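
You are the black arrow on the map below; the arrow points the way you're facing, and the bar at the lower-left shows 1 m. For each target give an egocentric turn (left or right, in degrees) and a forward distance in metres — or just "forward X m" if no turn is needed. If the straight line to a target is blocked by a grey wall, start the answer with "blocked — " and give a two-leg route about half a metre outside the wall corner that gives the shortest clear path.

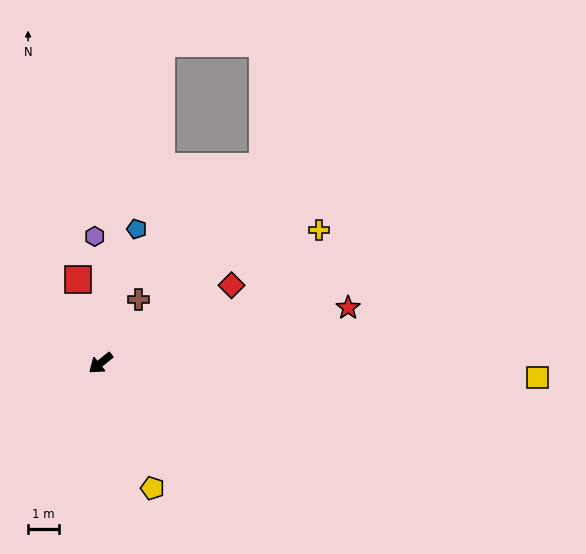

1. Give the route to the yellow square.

turn left 139°, forward 14.0 m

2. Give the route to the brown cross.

turn right 160°, forward 2.4 m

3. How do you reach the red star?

turn left 154°, forward 8.1 m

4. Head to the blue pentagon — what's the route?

turn right 144°, forward 4.4 m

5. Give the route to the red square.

turn right 114°, forward 2.8 m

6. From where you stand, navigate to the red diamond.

turn left 172°, forward 4.9 m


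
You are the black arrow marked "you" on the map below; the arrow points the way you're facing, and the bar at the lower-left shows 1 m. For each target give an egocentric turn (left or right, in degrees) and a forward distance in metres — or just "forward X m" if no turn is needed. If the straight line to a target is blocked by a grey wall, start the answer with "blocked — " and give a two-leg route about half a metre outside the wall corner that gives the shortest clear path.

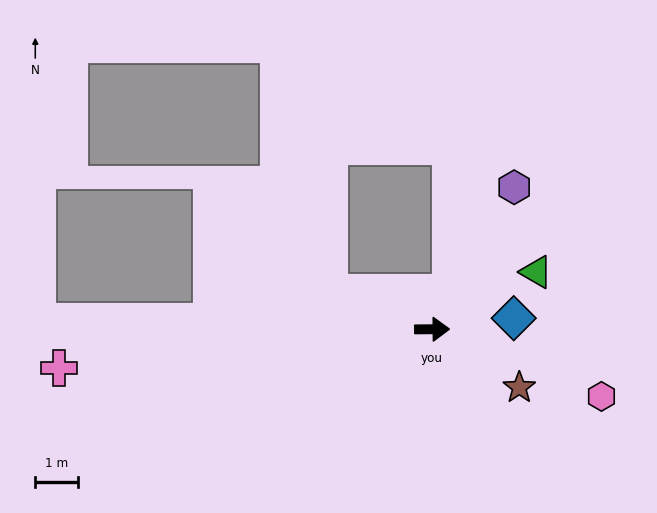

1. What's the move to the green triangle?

turn left 28°, forward 2.8 m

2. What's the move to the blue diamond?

turn left 7°, forward 1.9 m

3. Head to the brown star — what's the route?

turn right 34°, forward 2.5 m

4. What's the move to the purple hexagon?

turn left 60°, forward 3.8 m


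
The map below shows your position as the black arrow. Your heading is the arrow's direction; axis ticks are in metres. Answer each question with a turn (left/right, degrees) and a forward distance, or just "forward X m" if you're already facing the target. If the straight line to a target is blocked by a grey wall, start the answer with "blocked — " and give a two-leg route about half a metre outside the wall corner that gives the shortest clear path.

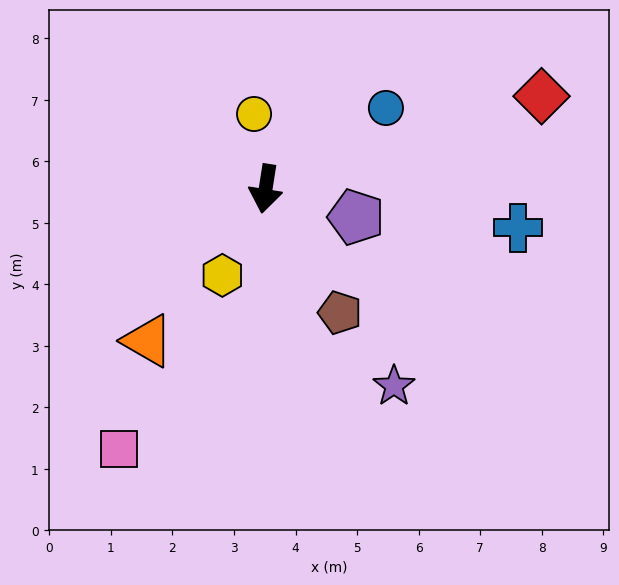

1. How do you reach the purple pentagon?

turn left 82°, forward 1.5 m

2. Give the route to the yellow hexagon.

turn right 18°, forward 1.6 m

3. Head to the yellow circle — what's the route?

turn right 162°, forward 1.2 m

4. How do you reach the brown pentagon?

turn left 40°, forward 2.3 m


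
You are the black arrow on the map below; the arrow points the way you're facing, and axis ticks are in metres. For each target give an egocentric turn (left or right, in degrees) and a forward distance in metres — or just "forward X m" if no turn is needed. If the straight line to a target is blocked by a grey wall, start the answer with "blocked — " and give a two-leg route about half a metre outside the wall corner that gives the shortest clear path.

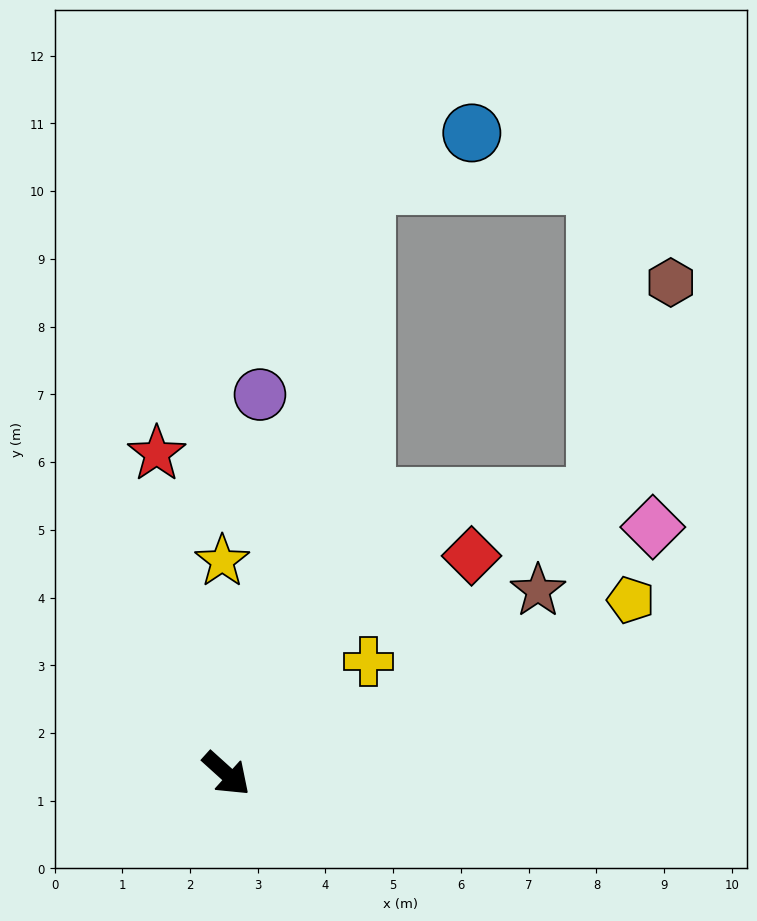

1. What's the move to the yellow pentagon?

turn left 65°, forward 6.5 m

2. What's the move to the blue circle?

blocked — turn left 119°, forward 8.9 m, then turn right 51°, forward 1.7 m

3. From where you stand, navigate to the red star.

turn left 144°, forward 4.8 m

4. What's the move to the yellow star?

turn left 133°, forward 3.1 m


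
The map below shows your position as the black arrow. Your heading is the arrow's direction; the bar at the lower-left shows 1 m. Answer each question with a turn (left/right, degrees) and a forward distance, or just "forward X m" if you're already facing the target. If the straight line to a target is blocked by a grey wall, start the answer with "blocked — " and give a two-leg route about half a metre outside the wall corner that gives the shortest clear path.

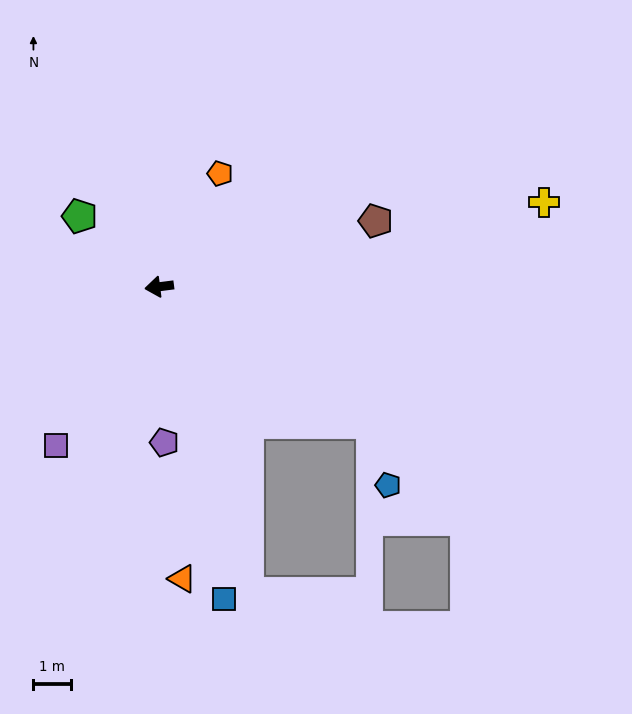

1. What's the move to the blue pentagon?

blocked — turn left 140°, forward 6.7 m, then turn right 43°, forward 1.7 m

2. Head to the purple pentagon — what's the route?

turn left 85°, forward 4.1 m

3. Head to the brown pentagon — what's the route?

turn right 170°, forward 6.0 m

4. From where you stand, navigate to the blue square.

turn left 94°, forward 8.5 m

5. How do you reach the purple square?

turn left 50°, forward 5.0 m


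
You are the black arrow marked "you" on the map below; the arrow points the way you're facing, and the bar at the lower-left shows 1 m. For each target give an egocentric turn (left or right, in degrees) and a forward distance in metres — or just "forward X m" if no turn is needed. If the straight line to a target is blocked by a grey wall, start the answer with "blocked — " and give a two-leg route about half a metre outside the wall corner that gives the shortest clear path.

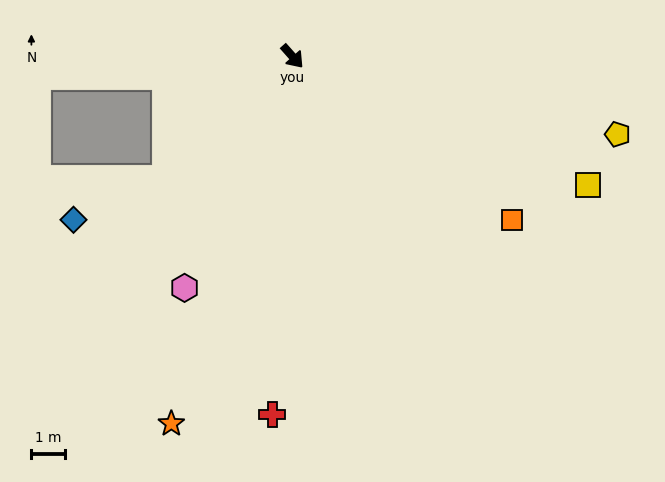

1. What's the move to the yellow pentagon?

turn left 35°, forward 9.8 m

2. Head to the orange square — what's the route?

turn left 12°, forward 8.0 m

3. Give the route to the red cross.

turn right 45°, forward 10.5 m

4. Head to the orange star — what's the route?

turn right 60°, forward 11.3 m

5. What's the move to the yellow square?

turn left 25°, forward 9.5 m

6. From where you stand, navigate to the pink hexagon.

turn right 67°, forward 7.5 m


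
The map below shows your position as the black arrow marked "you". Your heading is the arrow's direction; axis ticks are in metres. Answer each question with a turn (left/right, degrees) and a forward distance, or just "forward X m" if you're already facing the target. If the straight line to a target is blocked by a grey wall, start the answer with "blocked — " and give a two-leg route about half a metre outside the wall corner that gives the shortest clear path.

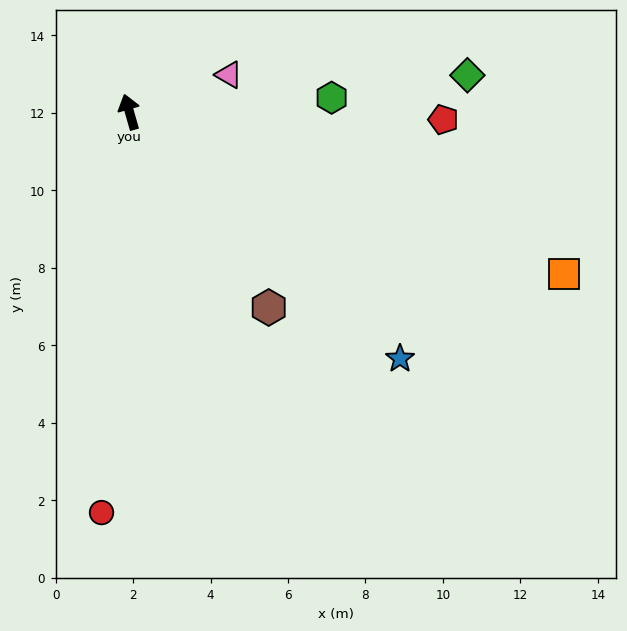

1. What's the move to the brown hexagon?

turn right 160°, forward 6.2 m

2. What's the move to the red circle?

turn left 160°, forward 10.4 m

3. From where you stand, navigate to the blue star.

turn right 148°, forward 9.5 m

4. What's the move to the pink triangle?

turn right 85°, forward 2.7 m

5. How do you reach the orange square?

turn right 126°, forward 12.0 m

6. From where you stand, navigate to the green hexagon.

turn right 102°, forward 5.2 m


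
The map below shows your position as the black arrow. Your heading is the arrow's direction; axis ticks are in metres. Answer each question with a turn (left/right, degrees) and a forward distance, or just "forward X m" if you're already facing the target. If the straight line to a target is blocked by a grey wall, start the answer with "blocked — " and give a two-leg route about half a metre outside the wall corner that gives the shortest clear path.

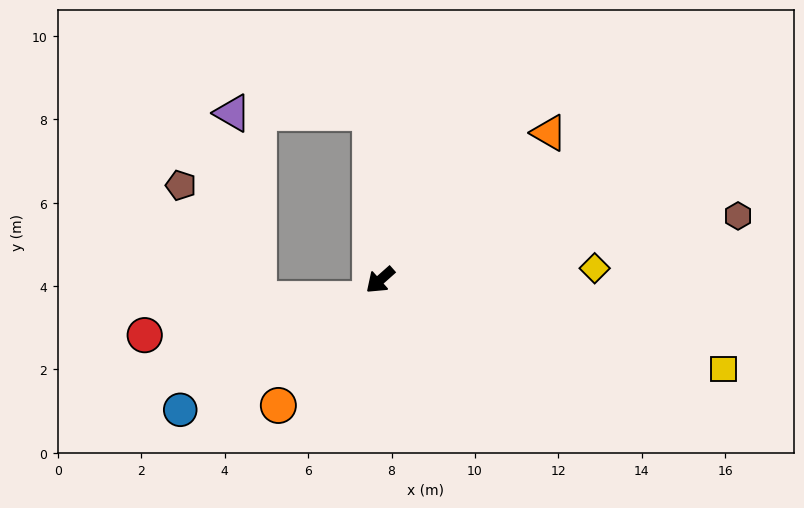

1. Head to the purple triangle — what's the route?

blocked — turn right 128°, forward 4.0 m, then turn left 86°, forward 3.3 m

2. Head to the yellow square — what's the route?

turn left 124°, forward 8.5 m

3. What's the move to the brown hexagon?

turn left 149°, forward 8.7 m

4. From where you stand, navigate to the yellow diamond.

turn left 142°, forward 5.2 m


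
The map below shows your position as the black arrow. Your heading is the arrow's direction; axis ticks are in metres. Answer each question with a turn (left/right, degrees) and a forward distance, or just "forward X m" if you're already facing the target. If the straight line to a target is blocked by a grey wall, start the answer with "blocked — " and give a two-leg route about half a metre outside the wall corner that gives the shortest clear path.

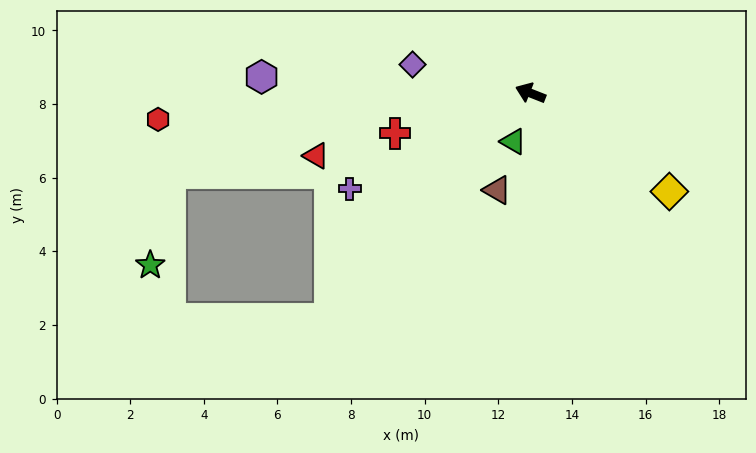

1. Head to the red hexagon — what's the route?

turn left 26°, forward 10.1 m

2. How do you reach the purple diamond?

turn left 8°, forward 3.3 m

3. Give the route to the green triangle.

turn left 92°, forward 1.4 m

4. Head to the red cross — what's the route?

turn left 38°, forward 3.8 m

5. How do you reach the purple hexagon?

turn left 18°, forward 7.3 m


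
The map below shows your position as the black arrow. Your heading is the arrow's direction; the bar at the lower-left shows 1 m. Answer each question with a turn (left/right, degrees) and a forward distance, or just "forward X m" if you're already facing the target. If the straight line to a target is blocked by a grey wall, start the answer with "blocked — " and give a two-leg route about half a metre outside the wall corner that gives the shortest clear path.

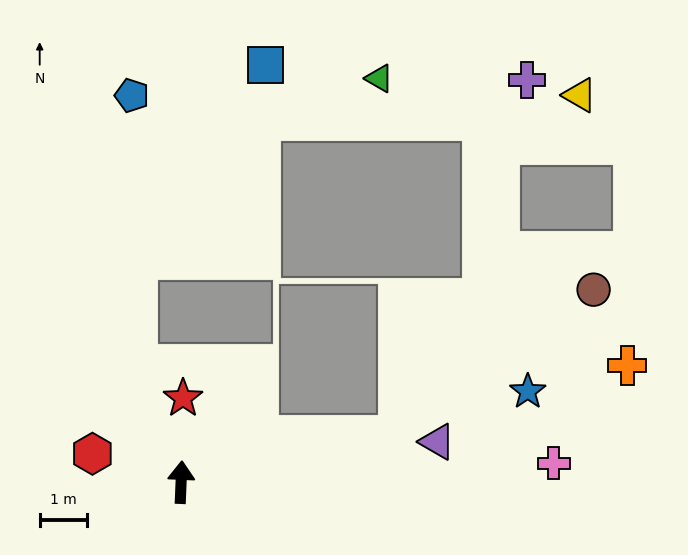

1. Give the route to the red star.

forward 1.8 m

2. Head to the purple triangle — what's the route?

turn right 79°, forward 5.4 m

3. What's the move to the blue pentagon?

blocked — turn left 23°, forward 2.6 m, then turn right 19°, forward 5.6 m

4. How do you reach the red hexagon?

turn left 75°, forward 2.0 m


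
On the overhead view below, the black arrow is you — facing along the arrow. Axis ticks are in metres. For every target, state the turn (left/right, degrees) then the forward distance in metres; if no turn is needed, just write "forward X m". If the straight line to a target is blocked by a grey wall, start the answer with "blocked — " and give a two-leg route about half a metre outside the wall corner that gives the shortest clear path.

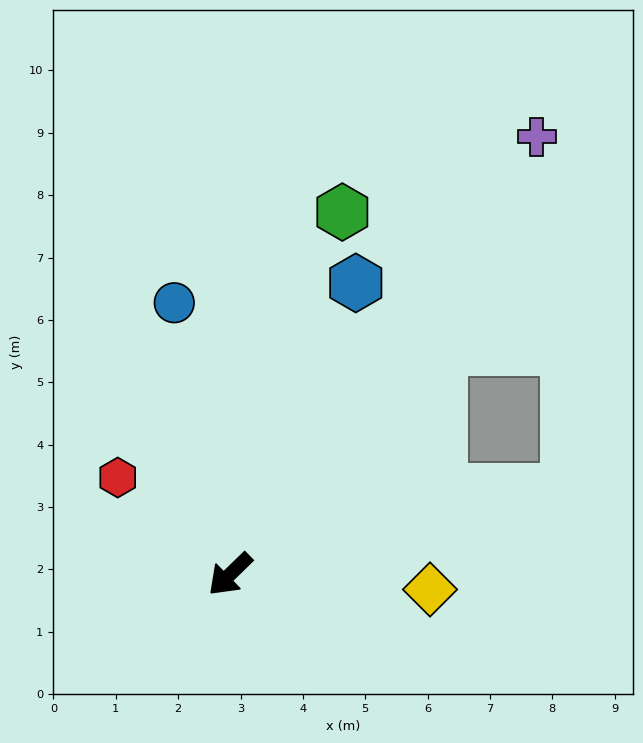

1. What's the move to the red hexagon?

turn right 85°, forward 2.4 m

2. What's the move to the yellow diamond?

turn left 131°, forward 3.2 m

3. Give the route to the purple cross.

turn right 169°, forward 8.6 m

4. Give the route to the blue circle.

turn right 123°, forward 4.4 m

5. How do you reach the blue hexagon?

turn right 158°, forward 5.1 m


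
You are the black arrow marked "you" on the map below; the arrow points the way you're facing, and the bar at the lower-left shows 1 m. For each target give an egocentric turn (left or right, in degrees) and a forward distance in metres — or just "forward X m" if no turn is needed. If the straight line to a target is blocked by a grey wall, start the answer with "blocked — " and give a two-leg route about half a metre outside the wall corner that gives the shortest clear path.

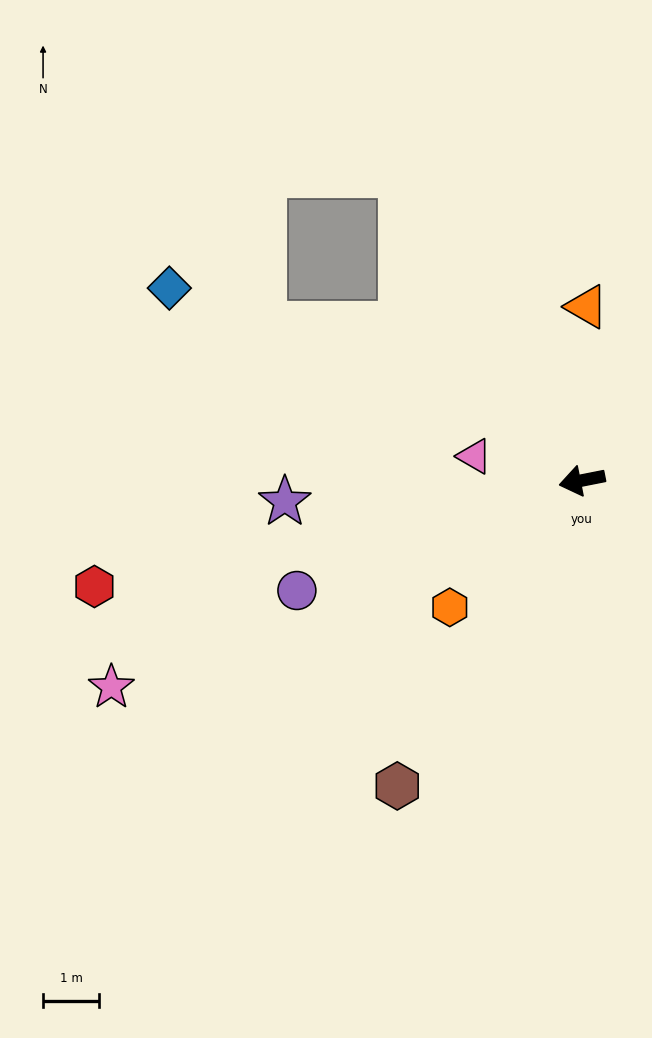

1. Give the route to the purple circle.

turn left 10°, forward 5.5 m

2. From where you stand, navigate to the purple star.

turn right 7°, forward 5.3 m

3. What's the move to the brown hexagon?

turn left 48°, forward 6.4 m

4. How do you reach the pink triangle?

turn right 24°, forward 2.0 m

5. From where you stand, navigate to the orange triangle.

turn right 103°, forward 3.1 m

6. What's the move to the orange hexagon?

turn left 33°, forward 3.3 m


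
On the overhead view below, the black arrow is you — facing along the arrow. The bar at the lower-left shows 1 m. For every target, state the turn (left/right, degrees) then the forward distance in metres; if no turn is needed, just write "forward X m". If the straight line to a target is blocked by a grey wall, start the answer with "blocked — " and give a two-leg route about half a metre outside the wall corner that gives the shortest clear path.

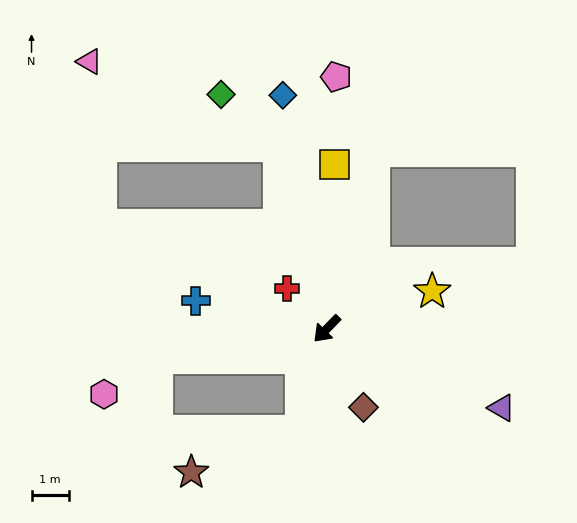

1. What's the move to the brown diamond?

turn left 69°, forward 2.3 m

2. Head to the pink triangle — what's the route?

blocked — turn right 121°, forward 5.0 m, then turn left 51°, forward 5.5 m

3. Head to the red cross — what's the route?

turn right 91°, forward 1.5 m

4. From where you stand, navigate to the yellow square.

turn right 138°, forward 4.4 m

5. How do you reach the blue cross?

turn right 58°, forward 3.6 m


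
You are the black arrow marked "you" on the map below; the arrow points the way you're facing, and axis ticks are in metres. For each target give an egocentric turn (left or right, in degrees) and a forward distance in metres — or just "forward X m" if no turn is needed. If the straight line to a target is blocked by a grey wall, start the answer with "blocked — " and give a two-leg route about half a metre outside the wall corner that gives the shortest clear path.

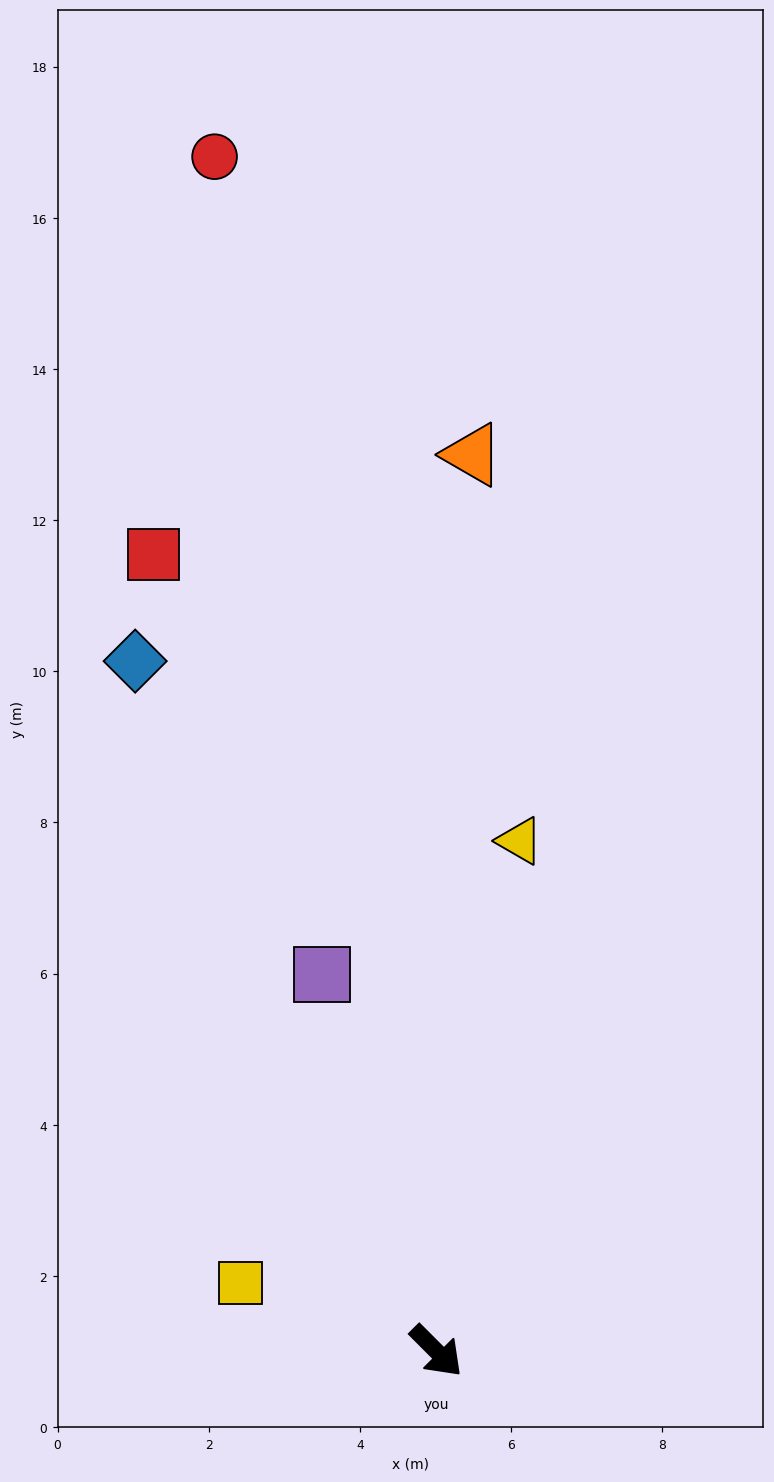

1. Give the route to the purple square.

turn left 152°, forward 5.2 m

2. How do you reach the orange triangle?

turn left 133°, forward 11.9 m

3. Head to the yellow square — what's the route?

turn right 154°, forward 2.7 m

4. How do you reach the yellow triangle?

turn left 126°, forward 6.8 m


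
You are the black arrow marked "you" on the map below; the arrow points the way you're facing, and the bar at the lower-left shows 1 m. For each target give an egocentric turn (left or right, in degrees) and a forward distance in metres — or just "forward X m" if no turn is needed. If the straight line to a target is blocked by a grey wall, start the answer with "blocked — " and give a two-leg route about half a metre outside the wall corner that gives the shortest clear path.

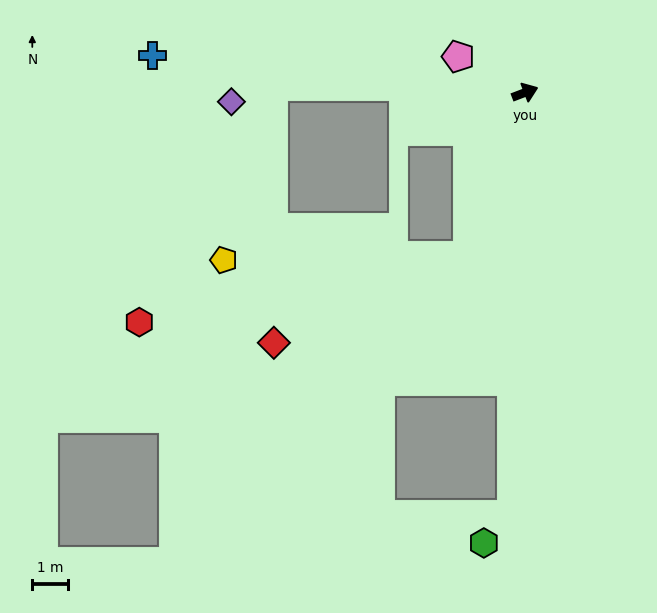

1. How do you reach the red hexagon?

blocked — turn right 130°, forward 4.8 m, then turn right 60°, forward 9.4 m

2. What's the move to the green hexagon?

blocked — turn right 113°, forward 11.8 m, then turn right 43°, forward 1.1 m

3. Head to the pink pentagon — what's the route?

turn left 131°, forward 2.1 m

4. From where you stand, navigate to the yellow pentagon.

blocked — turn right 130°, forward 4.8 m, then turn right 70°, forward 6.8 m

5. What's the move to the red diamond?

blocked — turn right 130°, forward 4.8 m, then turn right 47°, forward 6.0 m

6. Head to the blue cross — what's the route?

turn left 153°, forward 10.5 m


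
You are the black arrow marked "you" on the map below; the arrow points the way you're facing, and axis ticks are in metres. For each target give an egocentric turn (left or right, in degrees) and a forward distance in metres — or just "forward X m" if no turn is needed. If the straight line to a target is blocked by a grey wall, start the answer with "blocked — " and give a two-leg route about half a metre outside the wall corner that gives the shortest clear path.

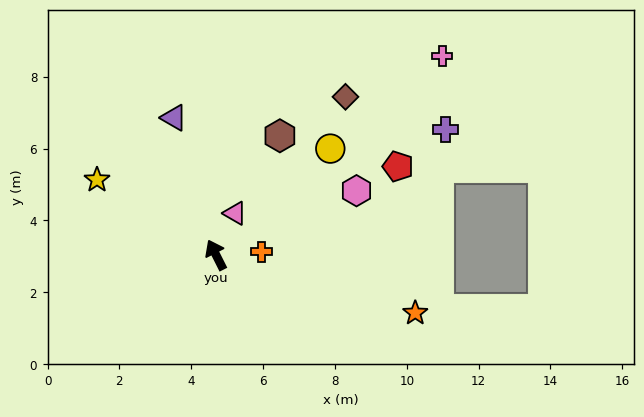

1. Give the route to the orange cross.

turn right 113°, forward 1.3 m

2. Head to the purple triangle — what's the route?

turn right 10°, forward 4.0 m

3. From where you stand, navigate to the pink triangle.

turn right 51°, forward 1.3 m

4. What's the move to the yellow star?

turn left 31°, forward 3.9 m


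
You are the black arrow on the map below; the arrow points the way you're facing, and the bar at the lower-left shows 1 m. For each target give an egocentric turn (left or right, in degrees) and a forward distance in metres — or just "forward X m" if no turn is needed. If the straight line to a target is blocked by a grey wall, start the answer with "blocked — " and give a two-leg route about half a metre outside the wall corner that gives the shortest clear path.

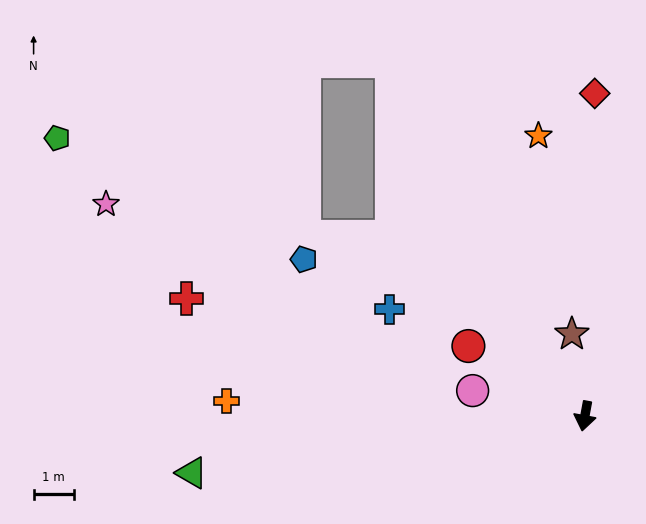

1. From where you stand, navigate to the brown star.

turn right 161°, forward 2.1 m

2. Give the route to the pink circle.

turn right 92°, forward 2.9 m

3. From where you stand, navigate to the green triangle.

turn right 71°, forward 9.8 m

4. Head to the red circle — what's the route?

turn right 111°, forward 3.4 m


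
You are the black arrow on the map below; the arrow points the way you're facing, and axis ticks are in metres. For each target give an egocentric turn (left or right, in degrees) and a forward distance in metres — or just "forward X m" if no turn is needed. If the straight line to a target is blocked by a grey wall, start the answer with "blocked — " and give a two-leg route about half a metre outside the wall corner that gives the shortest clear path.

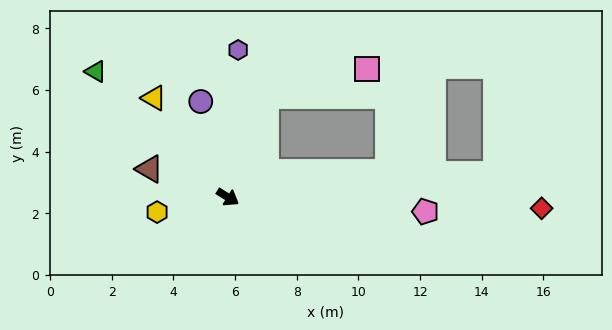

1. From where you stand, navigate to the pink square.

blocked — turn left 101°, forward 3.5 m, then turn right 54°, forward 3.4 m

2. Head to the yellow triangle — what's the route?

turn left 158°, forward 4.0 m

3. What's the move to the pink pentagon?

turn left 28°, forward 6.4 m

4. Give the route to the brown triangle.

turn right 168°, forward 2.7 m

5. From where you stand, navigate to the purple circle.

turn left 138°, forward 3.2 m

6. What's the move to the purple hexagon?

turn left 118°, forward 4.8 m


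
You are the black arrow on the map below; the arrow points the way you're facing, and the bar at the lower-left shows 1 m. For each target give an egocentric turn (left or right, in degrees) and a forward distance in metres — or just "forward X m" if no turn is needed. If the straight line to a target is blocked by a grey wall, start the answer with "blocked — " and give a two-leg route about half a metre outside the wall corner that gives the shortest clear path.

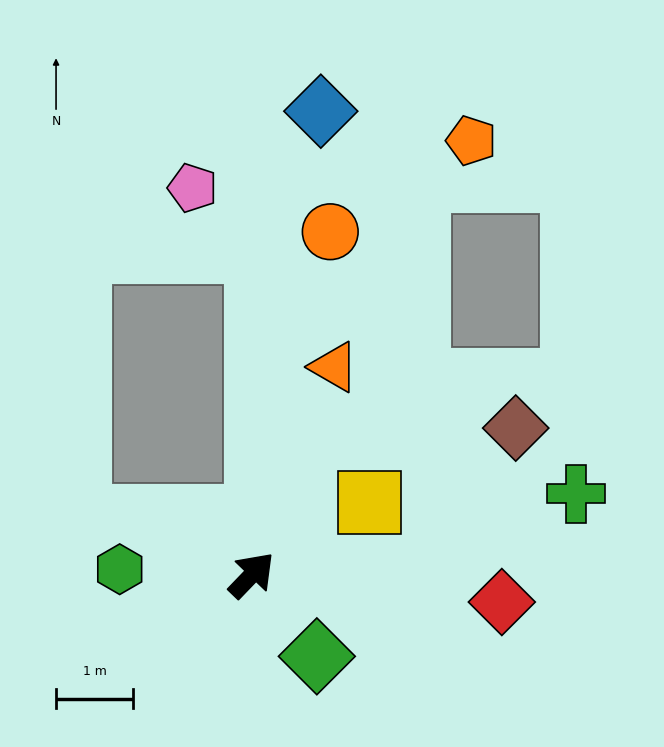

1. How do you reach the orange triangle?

turn left 22°, forward 2.9 m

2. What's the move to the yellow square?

turn right 15°, forward 1.8 m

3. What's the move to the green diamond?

turn right 98°, forward 1.4 m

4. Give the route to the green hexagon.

turn left 131°, forward 1.7 m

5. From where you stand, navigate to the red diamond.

turn right 52°, forward 3.3 m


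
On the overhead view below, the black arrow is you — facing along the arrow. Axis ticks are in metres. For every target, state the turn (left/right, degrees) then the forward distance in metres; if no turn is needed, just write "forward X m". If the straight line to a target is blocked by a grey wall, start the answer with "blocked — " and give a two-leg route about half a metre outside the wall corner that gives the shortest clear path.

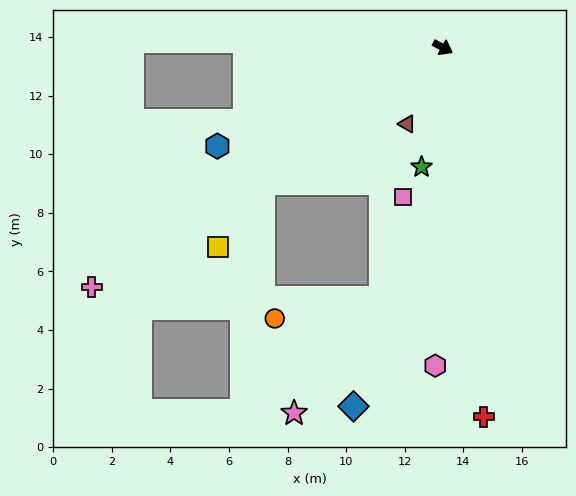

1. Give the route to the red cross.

turn right 55°, forward 12.7 m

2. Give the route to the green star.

turn right 72°, forward 4.1 m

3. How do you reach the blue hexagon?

turn right 128°, forward 8.4 m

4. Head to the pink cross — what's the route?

turn right 117°, forward 14.5 m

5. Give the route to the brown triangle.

turn right 87°, forward 2.9 m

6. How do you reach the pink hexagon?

turn right 63°, forward 10.9 m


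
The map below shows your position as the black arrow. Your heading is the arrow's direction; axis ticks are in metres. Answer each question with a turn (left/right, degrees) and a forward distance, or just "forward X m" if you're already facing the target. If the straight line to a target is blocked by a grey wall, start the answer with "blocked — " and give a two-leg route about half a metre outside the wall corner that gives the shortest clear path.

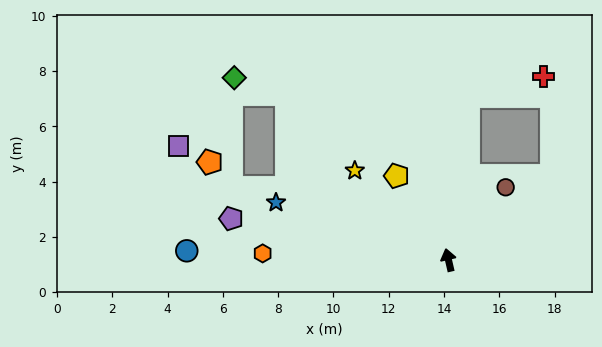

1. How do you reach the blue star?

turn left 59°, forward 6.6 m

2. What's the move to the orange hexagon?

turn left 75°, forward 6.7 m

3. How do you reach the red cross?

blocked — turn right 20°, forward 5.9 m, then turn right 68°, forward 2.8 m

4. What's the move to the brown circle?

turn right 51°, forward 3.3 m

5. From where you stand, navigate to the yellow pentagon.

turn left 19°, forward 3.6 m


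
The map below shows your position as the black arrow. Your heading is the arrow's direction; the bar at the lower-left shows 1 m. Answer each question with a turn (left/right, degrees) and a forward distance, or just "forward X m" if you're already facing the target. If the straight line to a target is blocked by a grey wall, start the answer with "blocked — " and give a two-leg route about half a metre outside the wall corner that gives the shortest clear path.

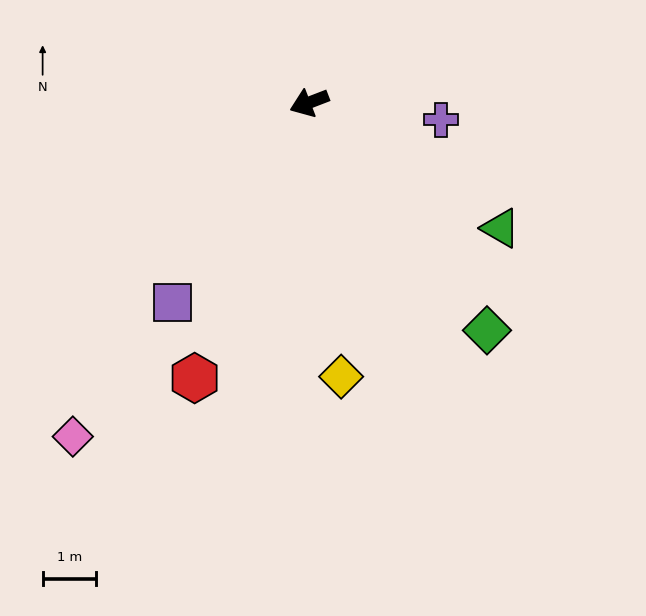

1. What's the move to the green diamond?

turn left 107°, forward 5.4 m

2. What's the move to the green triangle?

turn left 126°, forward 4.3 m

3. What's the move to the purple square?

turn left 35°, forward 4.5 m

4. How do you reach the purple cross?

turn left 152°, forward 2.5 m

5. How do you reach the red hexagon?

turn left 46°, forward 5.6 m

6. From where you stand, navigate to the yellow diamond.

turn left 76°, forward 5.1 m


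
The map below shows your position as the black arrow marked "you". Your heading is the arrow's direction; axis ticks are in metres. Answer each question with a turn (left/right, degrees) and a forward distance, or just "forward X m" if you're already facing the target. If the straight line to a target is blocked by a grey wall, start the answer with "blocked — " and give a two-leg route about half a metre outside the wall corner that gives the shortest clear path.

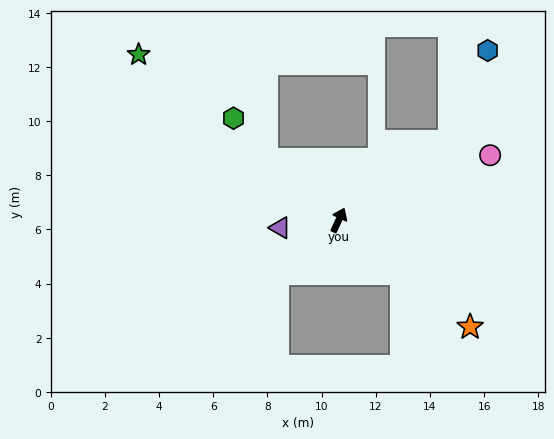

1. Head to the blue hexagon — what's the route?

blocked — turn right 30°, forward 5.0 m, then turn left 32°, forward 3.7 m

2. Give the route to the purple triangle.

turn left 122°, forward 2.2 m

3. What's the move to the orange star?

turn right 104°, forward 6.3 m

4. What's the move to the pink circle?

turn right 42°, forward 6.1 m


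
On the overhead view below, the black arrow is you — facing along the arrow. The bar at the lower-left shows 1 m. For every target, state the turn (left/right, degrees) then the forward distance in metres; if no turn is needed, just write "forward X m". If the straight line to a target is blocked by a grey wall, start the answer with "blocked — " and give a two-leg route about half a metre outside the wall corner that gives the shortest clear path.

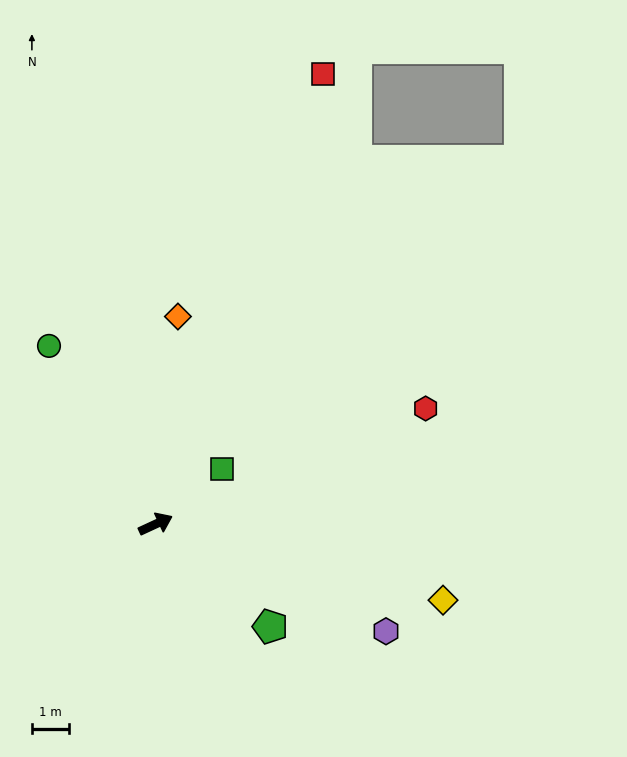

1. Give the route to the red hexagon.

forward 7.8 m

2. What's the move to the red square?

turn left 45°, forward 12.8 m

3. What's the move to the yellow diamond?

turn right 40°, forward 7.9 m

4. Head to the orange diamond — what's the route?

turn left 59°, forward 5.6 m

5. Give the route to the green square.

turn left 15°, forward 2.3 m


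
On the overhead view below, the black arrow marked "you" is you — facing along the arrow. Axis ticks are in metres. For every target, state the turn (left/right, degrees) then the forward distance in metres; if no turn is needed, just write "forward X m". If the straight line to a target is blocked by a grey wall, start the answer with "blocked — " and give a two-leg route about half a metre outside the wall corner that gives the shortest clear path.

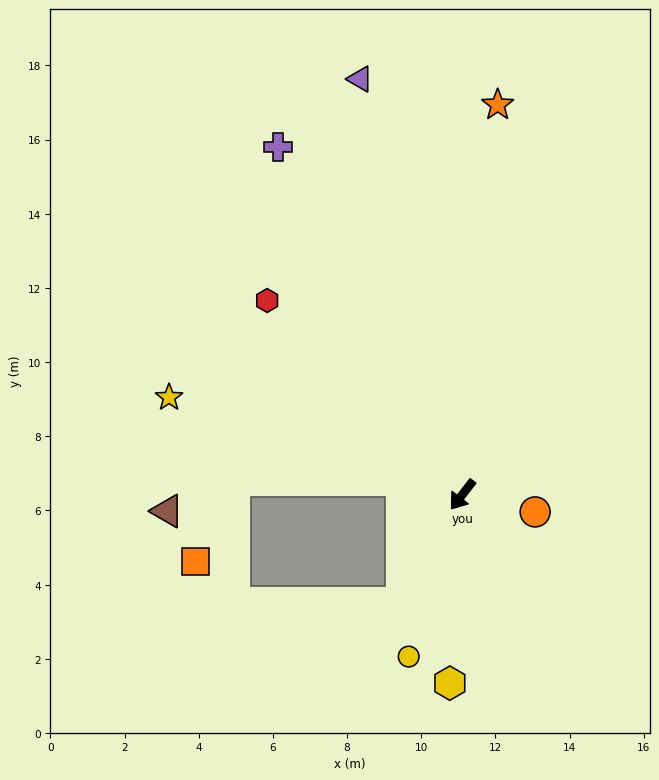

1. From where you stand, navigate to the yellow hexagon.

turn left 34°, forward 5.1 m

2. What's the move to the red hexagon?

turn right 97°, forward 7.4 m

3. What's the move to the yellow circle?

turn left 19°, forward 4.6 m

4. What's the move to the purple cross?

turn right 114°, forward 10.6 m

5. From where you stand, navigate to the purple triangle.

turn right 129°, forward 11.5 m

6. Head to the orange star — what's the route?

turn right 148°, forward 10.6 m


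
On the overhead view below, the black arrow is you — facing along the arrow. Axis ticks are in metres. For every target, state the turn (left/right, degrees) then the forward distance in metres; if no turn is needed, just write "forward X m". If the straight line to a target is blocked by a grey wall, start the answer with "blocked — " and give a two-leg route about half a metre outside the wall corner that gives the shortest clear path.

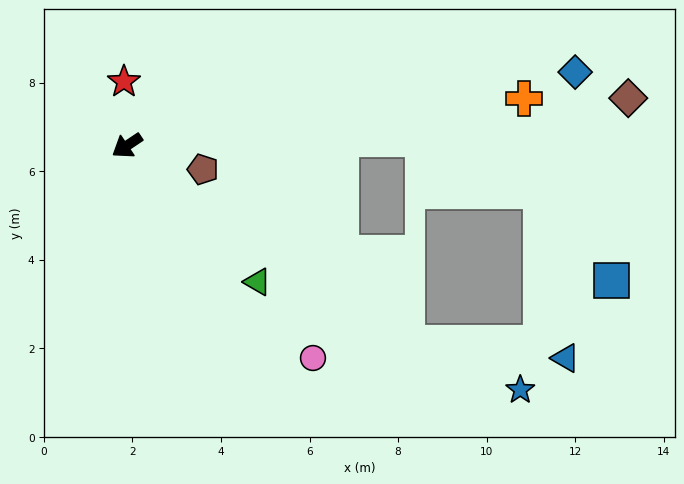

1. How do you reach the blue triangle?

blocked — turn left 111°, forward 7.7 m, then turn left 30°, forward 3.6 m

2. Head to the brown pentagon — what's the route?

turn left 129°, forward 1.8 m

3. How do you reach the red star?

turn right 121°, forward 1.4 m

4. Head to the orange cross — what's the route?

turn left 153°, forward 9.0 m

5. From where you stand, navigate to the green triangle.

turn left 100°, forward 4.3 m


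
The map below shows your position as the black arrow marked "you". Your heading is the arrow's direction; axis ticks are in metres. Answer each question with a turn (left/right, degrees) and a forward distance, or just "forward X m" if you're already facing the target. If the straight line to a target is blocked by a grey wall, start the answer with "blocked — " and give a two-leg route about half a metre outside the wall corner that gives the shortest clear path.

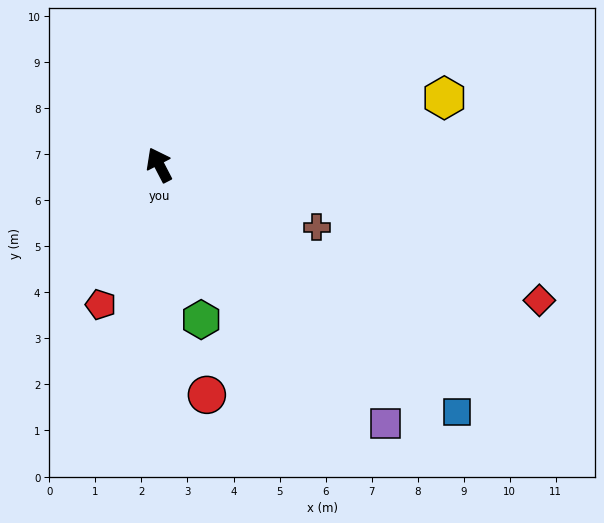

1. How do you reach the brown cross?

turn right 139°, forward 3.7 m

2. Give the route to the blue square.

turn right 157°, forward 8.4 m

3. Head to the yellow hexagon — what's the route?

turn right 104°, forward 6.4 m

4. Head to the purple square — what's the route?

turn right 166°, forward 7.5 m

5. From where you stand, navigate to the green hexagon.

turn left 168°, forward 3.5 m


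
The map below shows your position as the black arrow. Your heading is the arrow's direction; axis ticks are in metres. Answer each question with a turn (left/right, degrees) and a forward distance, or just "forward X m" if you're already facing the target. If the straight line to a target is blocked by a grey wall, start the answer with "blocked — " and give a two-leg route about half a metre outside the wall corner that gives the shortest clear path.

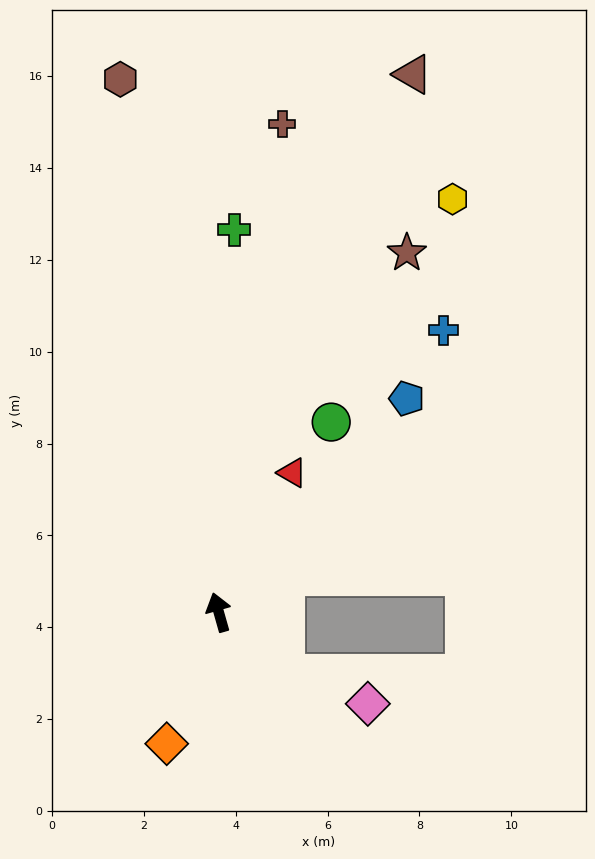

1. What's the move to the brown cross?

turn right 23°, forward 10.7 m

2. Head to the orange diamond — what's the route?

turn left 143°, forward 3.1 m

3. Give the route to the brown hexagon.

turn right 5°, forward 11.8 m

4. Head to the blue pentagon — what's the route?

turn right 57°, forward 6.2 m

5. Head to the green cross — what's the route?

turn right 18°, forward 8.3 m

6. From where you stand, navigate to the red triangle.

turn right 44°, forward 3.4 m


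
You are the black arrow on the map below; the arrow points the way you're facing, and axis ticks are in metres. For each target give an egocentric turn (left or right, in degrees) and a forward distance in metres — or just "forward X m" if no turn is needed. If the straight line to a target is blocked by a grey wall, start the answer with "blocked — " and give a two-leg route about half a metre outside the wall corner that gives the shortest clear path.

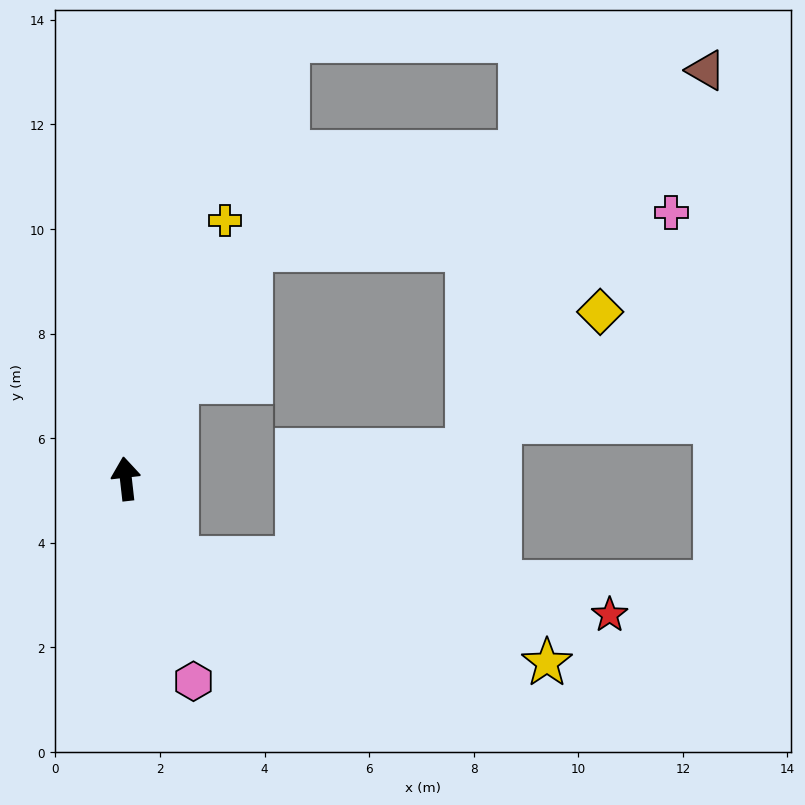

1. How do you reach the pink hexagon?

turn right 168°, forward 4.1 m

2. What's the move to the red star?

blocked — turn right 154°, forward 1.8 m, then turn left 50°, forward 8.4 m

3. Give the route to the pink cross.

blocked — turn right 35°, forward 5.0 m, then turn right 56°, forward 8.1 m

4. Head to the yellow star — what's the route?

blocked — turn right 154°, forward 1.8 m, then turn left 42°, forward 7.4 m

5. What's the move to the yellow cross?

turn right 27°, forward 5.3 m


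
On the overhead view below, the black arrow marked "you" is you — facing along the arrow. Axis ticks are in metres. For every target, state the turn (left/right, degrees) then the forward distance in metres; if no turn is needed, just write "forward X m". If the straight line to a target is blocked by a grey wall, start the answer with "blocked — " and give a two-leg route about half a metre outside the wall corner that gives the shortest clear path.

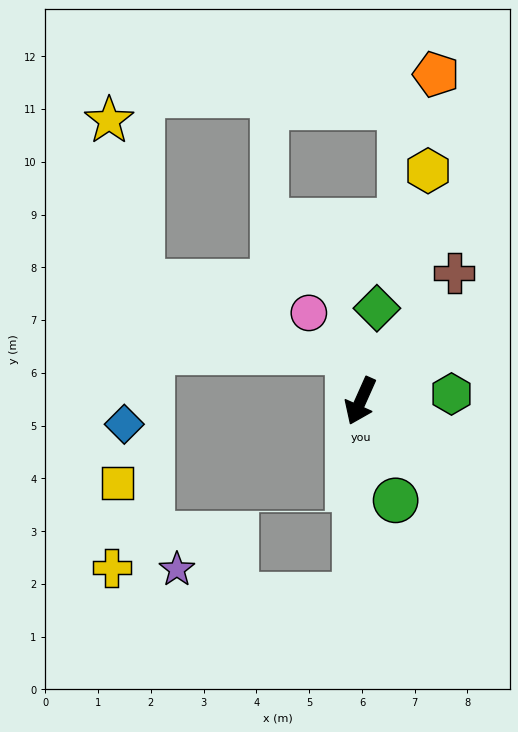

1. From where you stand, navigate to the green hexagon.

turn left 118°, forward 1.7 m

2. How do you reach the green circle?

turn left 43°, forward 2.0 m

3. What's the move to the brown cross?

turn left 168°, forward 3.0 m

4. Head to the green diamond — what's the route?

turn right 166°, forward 1.8 m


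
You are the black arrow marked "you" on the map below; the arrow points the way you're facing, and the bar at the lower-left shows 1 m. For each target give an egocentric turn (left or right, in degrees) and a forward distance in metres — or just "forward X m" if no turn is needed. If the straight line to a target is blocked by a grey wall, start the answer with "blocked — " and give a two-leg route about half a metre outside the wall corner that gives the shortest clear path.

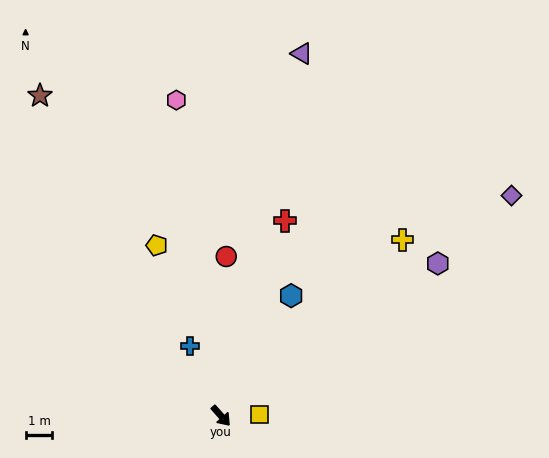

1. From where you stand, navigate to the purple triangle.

turn left 126°, forward 13.9 m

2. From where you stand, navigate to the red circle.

turn left 137°, forward 6.0 m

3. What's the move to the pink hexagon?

turn left 146°, forward 11.9 m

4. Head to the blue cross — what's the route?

turn left 162°, forward 2.9 m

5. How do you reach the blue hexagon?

turn left 108°, forward 5.2 m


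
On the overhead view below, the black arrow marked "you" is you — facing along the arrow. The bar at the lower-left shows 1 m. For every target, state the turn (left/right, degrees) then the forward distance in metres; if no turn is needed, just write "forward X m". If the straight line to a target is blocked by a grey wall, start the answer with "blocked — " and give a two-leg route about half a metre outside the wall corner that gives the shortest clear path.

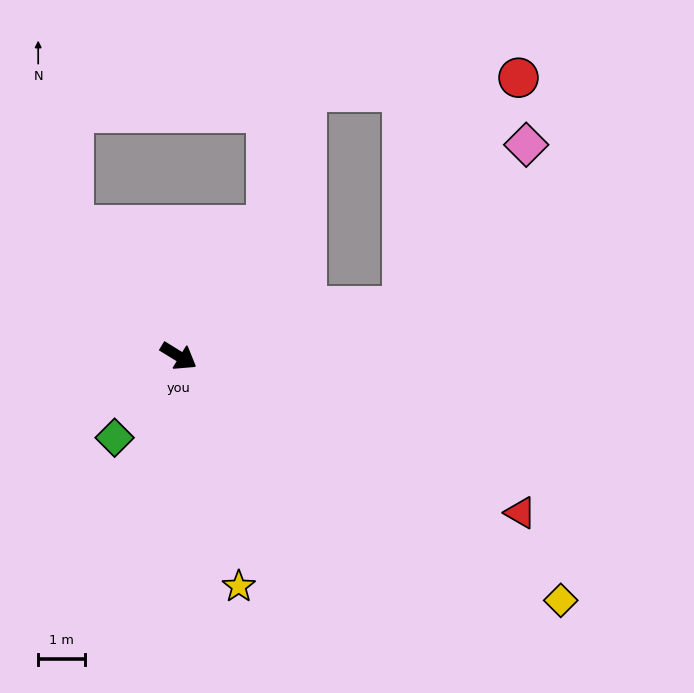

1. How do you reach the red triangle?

turn left 7°, forward 8.1 m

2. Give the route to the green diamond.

turn right 97°, forward 2.2 m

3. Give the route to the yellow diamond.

forward 9.8 m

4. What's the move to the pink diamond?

blocked — turn left 44°, forward 4.9 m, then turn left 40°, forward 4.4 m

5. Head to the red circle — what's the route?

blocked — turn left 44°, forward 4.9 m, then turn left 51°, forward 5.5 m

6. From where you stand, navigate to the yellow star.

turn right 44°, forward 5.1 m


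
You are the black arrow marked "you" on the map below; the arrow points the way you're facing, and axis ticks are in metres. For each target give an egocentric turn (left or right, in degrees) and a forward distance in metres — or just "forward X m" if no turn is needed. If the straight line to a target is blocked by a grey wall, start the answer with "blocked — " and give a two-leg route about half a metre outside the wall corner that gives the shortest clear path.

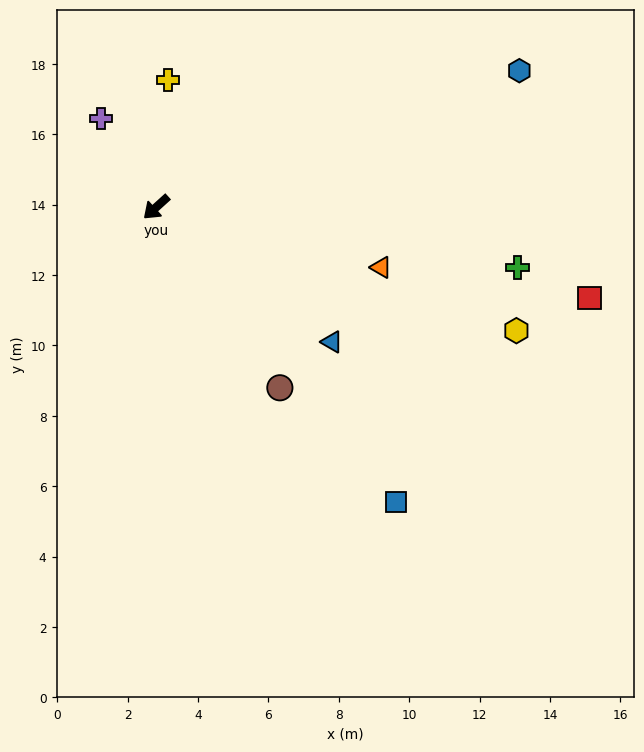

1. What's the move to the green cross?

turn left 128°, forward 10.4 m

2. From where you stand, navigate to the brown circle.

turn left 82°, forward 6.2 m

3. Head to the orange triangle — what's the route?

turn left 123°, forward 6.6 m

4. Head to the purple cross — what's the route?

turn right 100°, forward 3.0 m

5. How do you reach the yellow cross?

turn right 137°, forward 3.6 m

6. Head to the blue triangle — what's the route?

turn left 100°, forward 6.3 m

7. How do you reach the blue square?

turn left 87°, forward 10.8 m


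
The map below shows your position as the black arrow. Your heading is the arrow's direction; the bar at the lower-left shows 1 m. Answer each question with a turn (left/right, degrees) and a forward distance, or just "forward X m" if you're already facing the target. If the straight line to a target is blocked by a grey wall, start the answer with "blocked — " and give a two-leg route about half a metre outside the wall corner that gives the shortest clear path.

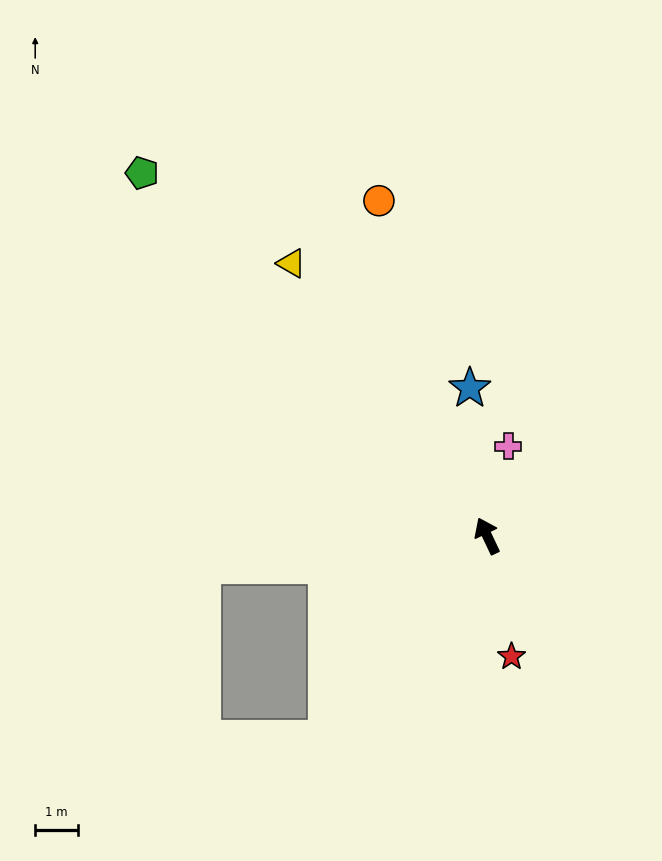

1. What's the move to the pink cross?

turn right 39°, forward 2.1 m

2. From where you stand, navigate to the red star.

turn left 166°, forward 2.9 m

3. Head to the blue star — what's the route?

turn right 19°, forward 3.4 m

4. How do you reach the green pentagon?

turn left 18°, forward 11.6 m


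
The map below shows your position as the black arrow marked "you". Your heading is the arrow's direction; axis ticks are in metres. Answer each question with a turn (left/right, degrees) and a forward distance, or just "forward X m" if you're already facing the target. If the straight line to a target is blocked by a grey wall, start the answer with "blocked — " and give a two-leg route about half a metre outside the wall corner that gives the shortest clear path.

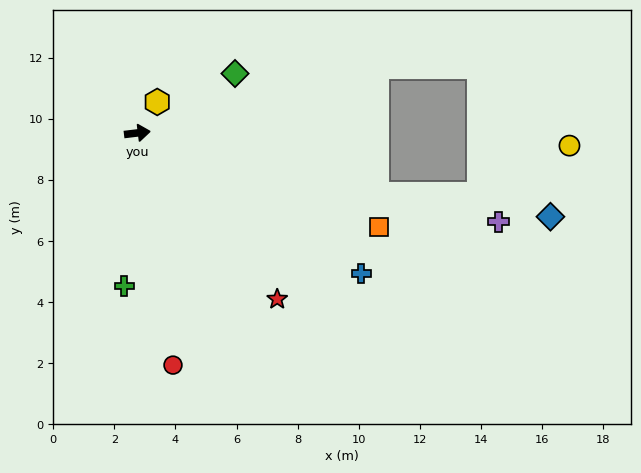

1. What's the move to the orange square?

turn right 28°, forward 8.5 m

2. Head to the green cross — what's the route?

turn right 102°, forward 5.0 m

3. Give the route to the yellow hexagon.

turn left 50°, forward 1.2 m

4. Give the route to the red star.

turn right 57°, forward 7.1 m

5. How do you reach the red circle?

turn right 88°, forward 7.7 m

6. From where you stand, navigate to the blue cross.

turn right 39°, forward 8.7 m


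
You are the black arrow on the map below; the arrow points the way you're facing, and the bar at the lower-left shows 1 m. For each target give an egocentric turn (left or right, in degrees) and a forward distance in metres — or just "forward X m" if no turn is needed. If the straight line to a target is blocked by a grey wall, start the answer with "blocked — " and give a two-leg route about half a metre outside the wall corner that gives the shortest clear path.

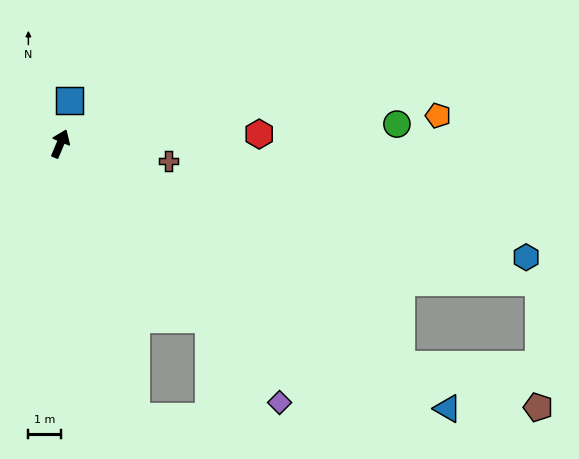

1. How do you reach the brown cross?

turn right 76°, forward 3.4 m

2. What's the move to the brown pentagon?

blocked — turn right 100°, forward 12.5 m, then turn left 16°, forward 4.4 m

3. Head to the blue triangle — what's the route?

turn right 102°, forward 14.4 m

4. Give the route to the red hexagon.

turn right 64°, forward 6.1 m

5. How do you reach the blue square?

turn left 11°, forward 1.4 m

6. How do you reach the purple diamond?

turn right 117°, forward 10.4 m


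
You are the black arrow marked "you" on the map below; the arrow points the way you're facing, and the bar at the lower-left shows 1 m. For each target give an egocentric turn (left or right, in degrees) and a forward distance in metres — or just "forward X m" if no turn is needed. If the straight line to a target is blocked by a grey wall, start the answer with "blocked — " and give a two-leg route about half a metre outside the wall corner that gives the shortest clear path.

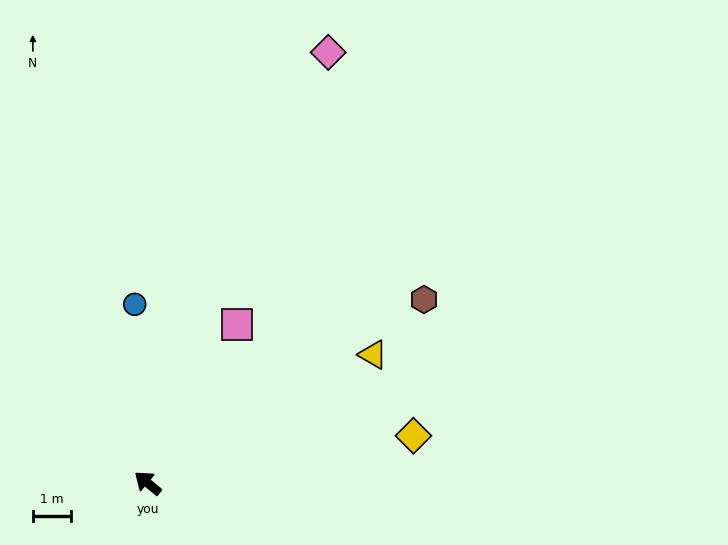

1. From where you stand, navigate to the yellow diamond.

turn right 130°, forward 7.0 m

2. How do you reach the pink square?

turn right 80°, forward 4.7 m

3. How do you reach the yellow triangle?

turn right 111°, forward 6.8 m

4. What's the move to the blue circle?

turn right 46°, forward 4.7 m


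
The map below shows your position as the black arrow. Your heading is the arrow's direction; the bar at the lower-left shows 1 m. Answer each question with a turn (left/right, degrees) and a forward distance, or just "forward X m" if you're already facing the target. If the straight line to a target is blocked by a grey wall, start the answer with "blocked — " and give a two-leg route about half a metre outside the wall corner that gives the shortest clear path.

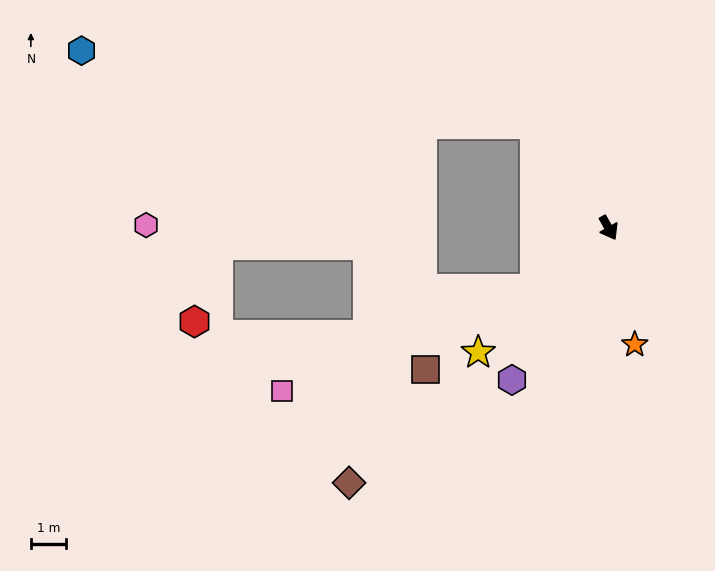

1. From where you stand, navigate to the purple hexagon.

turn right 62°, forward 5.1 m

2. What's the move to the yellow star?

turn right 76°, forward 5.1 m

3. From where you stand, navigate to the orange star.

turn right 17°, forward 3.4 m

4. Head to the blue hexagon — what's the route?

blocked — turn right 174°, forward 3.6 m, then turn left 45°, forward 13.0 m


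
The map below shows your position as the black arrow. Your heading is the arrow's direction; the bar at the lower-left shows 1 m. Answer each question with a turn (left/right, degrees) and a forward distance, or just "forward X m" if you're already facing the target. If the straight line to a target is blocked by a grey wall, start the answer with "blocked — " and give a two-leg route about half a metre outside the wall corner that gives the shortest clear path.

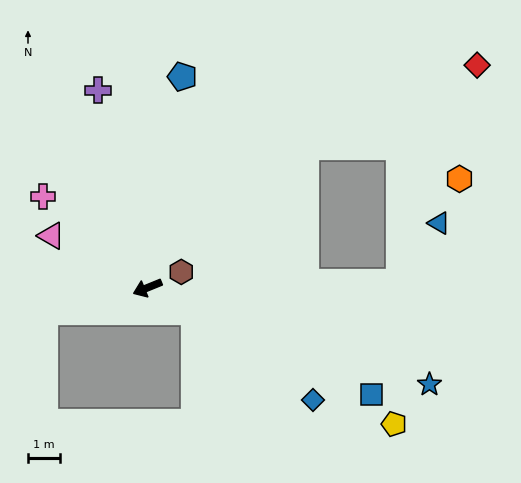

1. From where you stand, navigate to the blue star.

turn left 139°, forward 9.4 m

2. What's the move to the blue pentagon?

turn right 122°, forward 6.8 m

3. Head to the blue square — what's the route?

turn left 132°, forward 7.8 m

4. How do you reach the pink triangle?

turn right 51°, forward 3.5 m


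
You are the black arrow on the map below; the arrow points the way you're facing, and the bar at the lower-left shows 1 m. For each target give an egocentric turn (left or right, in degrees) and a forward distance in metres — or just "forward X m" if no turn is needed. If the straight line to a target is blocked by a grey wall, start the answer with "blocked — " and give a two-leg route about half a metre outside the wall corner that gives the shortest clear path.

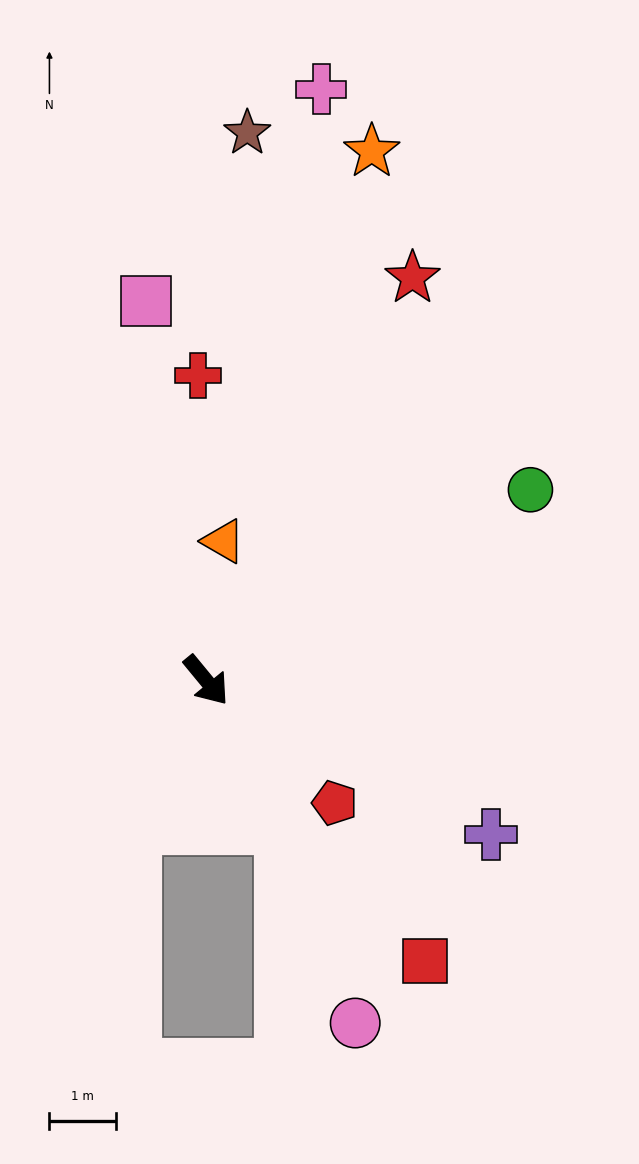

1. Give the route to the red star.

turn left 113°, forward 6.8 m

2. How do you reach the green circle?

turn left 81°, forward 5.7 m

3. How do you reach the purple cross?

turn left 22°, forward 4.9 m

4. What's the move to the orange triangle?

turn left 133°, forward 2.1 m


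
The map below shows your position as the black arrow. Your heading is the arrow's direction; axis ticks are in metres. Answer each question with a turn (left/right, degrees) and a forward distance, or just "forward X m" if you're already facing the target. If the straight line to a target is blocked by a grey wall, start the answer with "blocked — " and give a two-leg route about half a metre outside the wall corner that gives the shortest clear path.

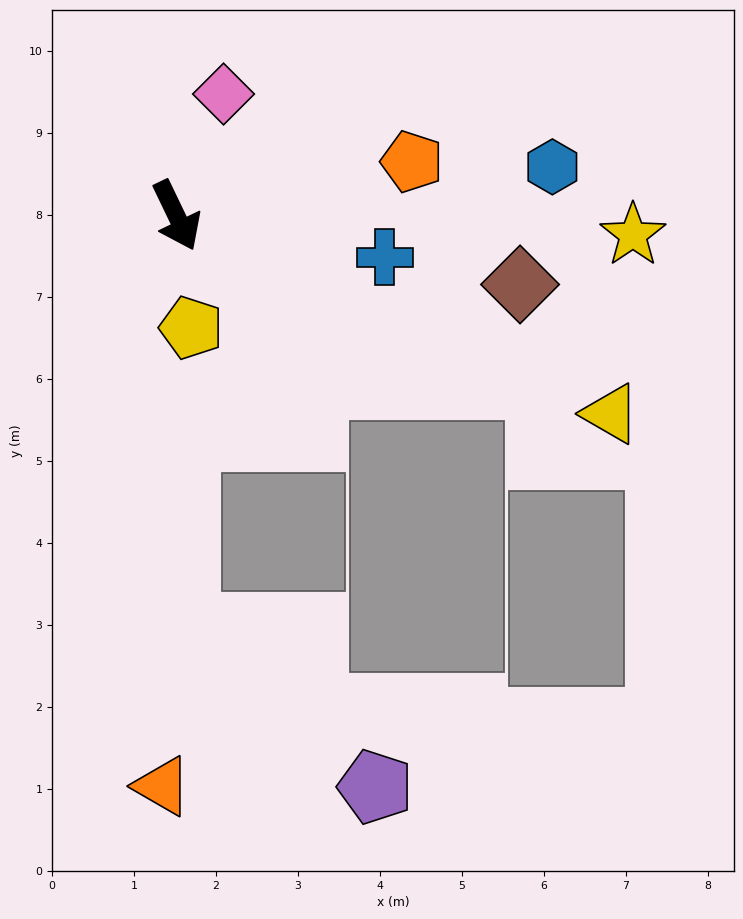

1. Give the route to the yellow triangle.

turn left 40°, forward 5.8 m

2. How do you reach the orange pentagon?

turn left 77°, forward 2.9 m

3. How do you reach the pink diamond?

turn left 133°, forward 1.6 m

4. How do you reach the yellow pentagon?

turn right 18°, forward 1.4 m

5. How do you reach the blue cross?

turn left 53°, forward 2.6 m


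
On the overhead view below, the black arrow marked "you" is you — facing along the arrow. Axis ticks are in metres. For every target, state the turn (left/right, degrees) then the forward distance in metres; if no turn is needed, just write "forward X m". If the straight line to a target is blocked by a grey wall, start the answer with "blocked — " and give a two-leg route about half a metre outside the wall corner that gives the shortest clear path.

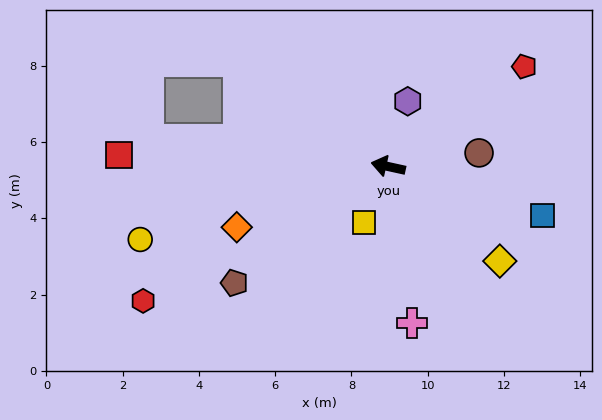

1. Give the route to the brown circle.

turn right 159°, forward 2.4 m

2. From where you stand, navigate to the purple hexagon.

turn right 94°, forward 1.8 m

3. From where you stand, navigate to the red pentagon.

turn right 131°, forward 4.4 m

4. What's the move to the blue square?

turn left 175°, forward 4.2 m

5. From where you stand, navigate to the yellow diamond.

turn left 152°, forward 3.8 m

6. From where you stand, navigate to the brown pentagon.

turn left 50°, forward 5.1 m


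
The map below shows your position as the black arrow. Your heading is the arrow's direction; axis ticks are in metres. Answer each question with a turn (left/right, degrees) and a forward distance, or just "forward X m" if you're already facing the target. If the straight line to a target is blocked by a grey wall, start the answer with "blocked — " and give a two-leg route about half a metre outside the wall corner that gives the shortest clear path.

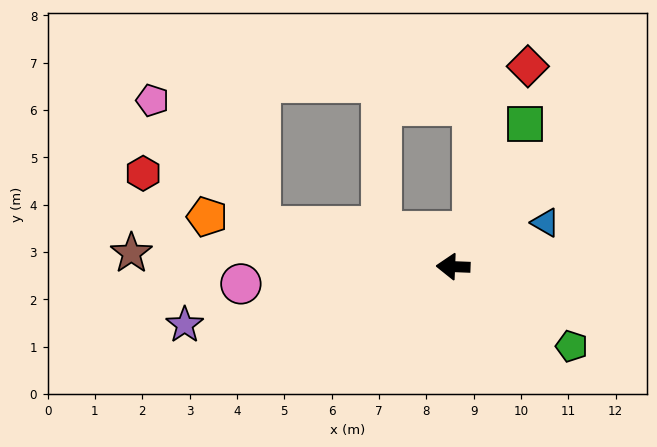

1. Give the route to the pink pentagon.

blocked — turn right 10°, forward 4.2 m, then turn right 37°, forward 3.5 m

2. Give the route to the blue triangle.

turn right 152°, forward 2.2 m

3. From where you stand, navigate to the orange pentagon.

turn right 9°, forward 5.3 m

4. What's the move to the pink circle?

turn left 7°, forward 4.5 m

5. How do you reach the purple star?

turn left 15°, forward 5.8 m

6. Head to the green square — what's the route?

turn right 114°, forward 3.4 m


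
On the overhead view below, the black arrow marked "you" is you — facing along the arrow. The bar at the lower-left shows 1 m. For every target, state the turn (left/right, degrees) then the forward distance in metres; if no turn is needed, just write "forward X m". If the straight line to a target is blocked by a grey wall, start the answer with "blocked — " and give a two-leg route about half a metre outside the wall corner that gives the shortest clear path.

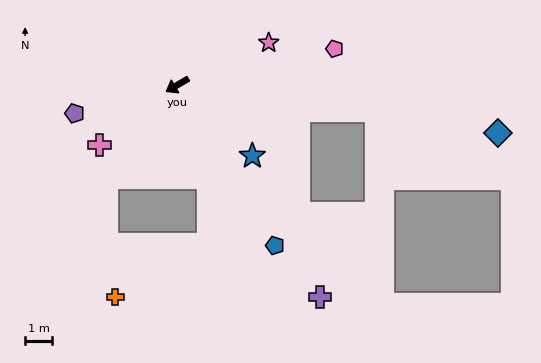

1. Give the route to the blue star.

turn left 106°, forward 3.8 m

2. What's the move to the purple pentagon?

turn right 15°, forward 4.0 m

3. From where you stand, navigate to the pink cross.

turn left 7°, forward 3.7 m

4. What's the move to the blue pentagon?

turn left 91°, forward 7.0 m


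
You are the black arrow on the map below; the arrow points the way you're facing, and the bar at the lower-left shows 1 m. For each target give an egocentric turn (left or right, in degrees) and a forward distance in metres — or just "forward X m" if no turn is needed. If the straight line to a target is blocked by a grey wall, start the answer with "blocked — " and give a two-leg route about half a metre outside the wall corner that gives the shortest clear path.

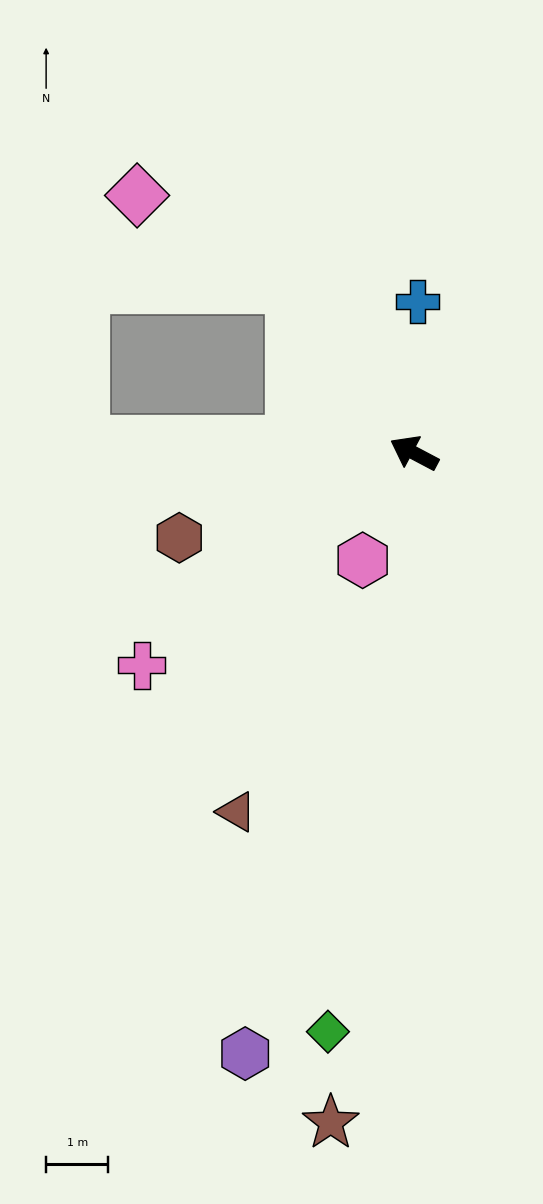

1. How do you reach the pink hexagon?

turn left 92°, forward 1.9 m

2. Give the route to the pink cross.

turn left 66°, forward 5.6 m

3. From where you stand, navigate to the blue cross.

turn right 64°, forward 2.4 m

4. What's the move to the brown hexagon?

turn left 48°, forward 4.0 m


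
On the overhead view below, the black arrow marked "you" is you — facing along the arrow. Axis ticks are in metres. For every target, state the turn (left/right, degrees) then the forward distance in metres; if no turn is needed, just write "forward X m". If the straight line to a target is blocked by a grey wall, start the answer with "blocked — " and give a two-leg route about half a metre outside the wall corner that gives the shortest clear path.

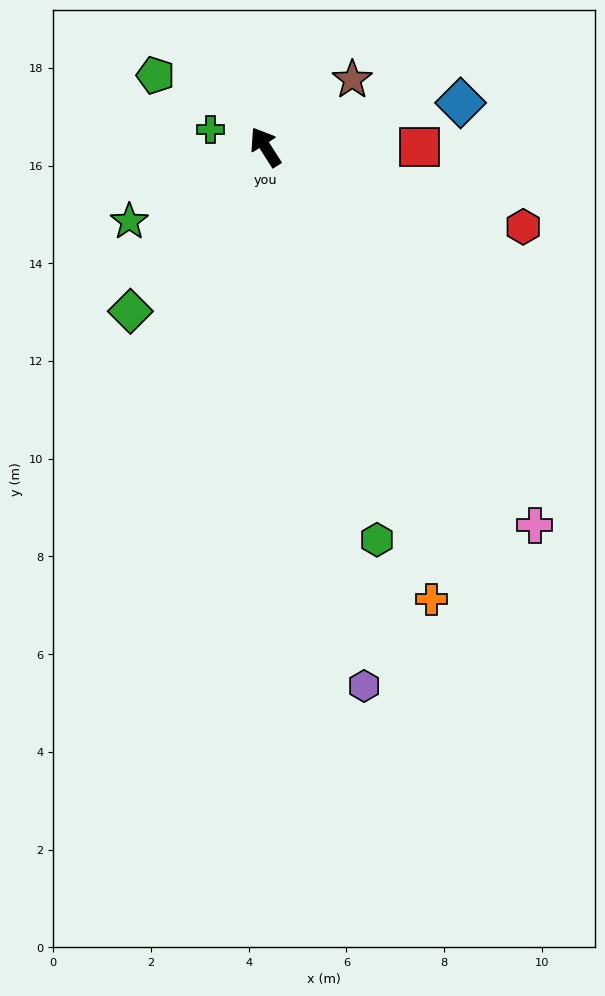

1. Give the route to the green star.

turn left 86°, forward 3.2 m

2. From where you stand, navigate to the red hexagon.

turn right 140°, forward 5.5 m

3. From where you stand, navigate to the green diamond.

turn left 108°, forward 4.4 m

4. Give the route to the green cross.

turn left 40°, forward 1.2 m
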